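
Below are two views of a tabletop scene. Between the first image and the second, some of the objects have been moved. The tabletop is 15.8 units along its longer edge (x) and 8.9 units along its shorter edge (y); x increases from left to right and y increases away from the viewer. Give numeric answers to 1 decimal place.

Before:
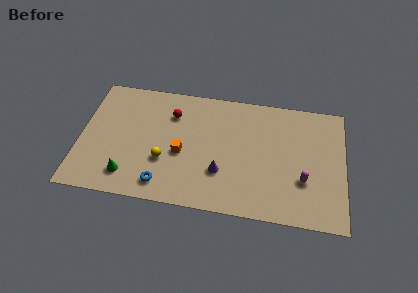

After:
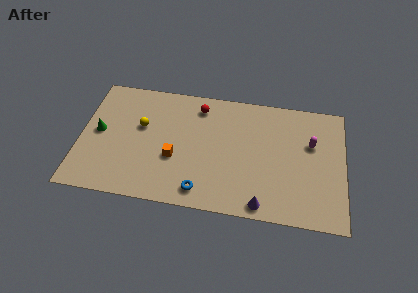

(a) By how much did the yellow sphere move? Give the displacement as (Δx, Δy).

(-1.5, 2.3)

The yellow sphere started near (5.1, 3.1) and ended near (3.6, 5.4).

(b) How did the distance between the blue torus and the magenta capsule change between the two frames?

-0.7

Before: roughly 8.5 units apart; after: 7.8. That's 0.7 units closer together.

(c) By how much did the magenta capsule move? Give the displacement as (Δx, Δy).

(0.4, 2.7)

The magenta capsule was at about (13.4, 3.0) and moved to about (13.8, 5.7).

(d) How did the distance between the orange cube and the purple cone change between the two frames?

+3.3

The distance was about 2.6 in the first image and 5.9 in the second, so they moved 3.3 units further apart.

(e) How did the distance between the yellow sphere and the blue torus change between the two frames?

+3.9

The distance was about 1.7 in the first image and 5.6 in the second, so they moved 3.9 units further apart.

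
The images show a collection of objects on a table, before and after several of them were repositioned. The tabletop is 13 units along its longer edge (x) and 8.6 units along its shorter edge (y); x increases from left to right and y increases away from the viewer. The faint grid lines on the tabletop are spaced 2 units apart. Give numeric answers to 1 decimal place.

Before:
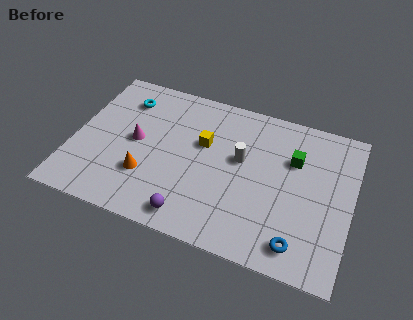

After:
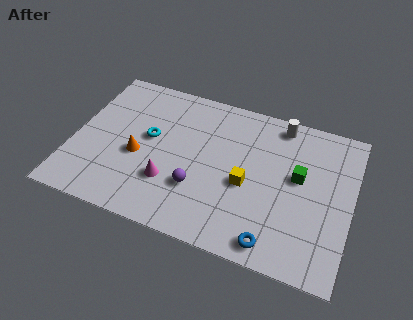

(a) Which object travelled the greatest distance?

the white cylinder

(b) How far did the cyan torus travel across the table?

2.4

The cyan torus moved from about (2.1, 6.7) to (3.5, 4.8), a distance of √(1.4² + 1.9²) ≈ 2.4.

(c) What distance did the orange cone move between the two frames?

1.1

From (3.6, 2.6) to (3.1, 3.6), the orange cone covered √(0.5² + 1.0²) ≈ 1.1 units.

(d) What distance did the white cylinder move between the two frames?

3.1

The white cylinder moved from about (7.8, 5.0) to (9.4, 7.6), a distance of √(1.6² + 2.6²) ≈ 3.1.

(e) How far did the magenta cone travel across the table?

2.5

The magenta cone moved from about (2.9, 4.4) to (4.7, 2.6), a distance of √(1.8² + 1.8²) ≈ 2.5.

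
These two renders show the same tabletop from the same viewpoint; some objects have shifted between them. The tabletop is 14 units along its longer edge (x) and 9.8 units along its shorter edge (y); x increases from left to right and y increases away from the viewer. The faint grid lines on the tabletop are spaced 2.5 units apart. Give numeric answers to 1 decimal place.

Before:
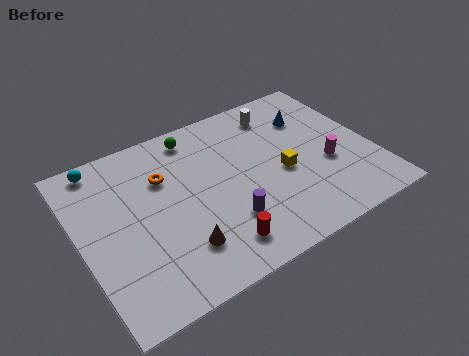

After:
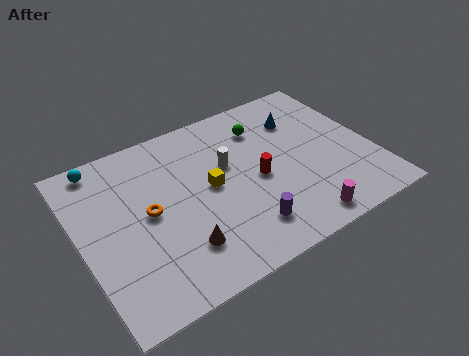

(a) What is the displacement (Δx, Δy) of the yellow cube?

(-3.4, 0.8)

The yellow cube was at about (9.6, 4.3) and moved to about (6.2, 5.1).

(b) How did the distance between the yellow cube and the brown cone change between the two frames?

-2.3

The distance was about 5.6 in the first image and 3.3 in the second, so they moved 2.3 units closer together.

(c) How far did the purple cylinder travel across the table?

1.1

From (6.6, 2.8) to (7.3, 2.0), the purple cylinder covered √(0.7² + 0.8²) ≈ 1.1 units.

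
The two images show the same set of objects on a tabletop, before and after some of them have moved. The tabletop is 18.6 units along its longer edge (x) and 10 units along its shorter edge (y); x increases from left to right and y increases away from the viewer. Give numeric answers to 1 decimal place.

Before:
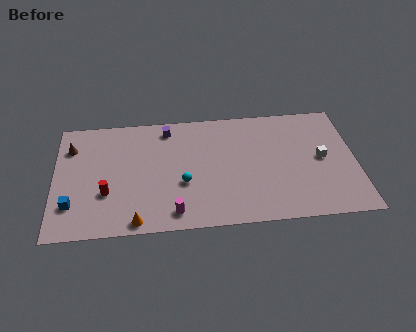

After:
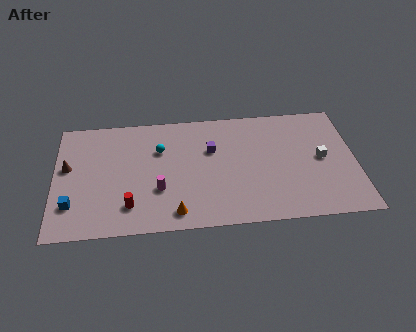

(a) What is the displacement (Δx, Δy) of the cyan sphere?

(-1.4, 3.0)

The cyan sphere was at about (7.9, 3.8) and moved to about (6.5, 6.8).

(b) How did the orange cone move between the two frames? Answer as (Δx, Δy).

(2.4, 0.5)

The orange cone started near (5.0, 0.9) and ended near (7.4, 1.4).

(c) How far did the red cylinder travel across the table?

1.8

The red cylinder moved from about (3.2, 3.4) to (4.6, 2.2), a distance of √(1.4² + 1.2²) ≈ 1.8.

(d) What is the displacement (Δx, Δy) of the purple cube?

(2.7, -2.1)

The purple cube was at about (7.0, 8.6) and moved to about (9.7, 6.5).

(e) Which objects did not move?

the white cube and the blue cube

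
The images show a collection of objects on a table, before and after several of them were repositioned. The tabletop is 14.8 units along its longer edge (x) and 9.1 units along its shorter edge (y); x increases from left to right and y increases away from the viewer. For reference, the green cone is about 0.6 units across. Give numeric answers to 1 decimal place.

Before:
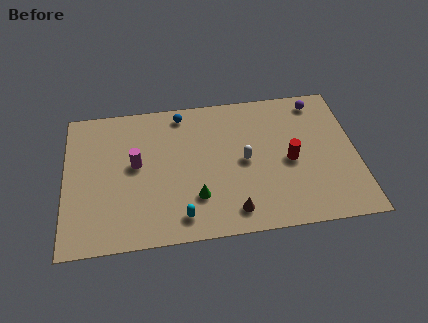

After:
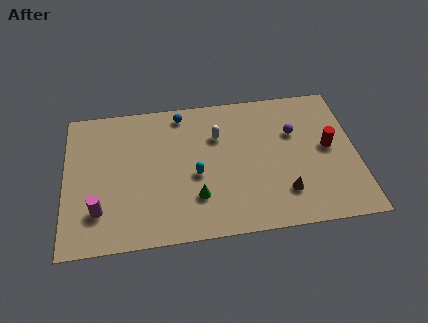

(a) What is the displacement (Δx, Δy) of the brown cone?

(2.6, 0.8)

From the two frames, the brown cone sits at roughly (8.4, 1.4) before and (11.0, 2.2) after.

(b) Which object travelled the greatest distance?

the magenta cylinder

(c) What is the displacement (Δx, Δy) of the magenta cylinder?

(-1.9, -2.7)

From the two frames, the magenta cylinder sits at roughly (3.6, 5.0) before and (1.7, 2.3) after.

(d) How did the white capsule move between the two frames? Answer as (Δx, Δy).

(-1.3, 1.8)

The white capsule was at about (9.1, 4.5) and moved to about (7.8, 6.3).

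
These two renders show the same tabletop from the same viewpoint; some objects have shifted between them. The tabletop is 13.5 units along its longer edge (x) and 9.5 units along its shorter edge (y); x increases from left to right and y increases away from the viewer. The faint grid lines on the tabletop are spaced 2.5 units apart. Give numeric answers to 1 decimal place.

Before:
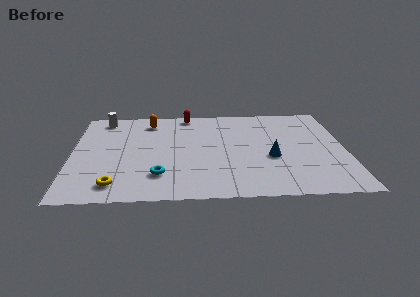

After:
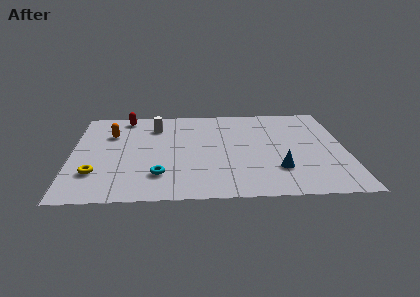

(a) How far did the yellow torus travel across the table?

1.5

From (2.2, 1.5) to (1.2, 2.6), the yellow torus covered √(1.0² + 1.1²) ≈ 1.5 units.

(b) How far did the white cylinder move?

2.8

The white cylinder moved from about (1.5, 8.3) to (4.1, 7.3), a distance of √(2.6² + 1.0²) ≈ 2.8.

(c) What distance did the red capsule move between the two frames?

3.1

The red capsule moved from about (5.7, 8.6) to (2.6, 8.4), a distance of √(3.1² + 0.2²) ≈ 3.1.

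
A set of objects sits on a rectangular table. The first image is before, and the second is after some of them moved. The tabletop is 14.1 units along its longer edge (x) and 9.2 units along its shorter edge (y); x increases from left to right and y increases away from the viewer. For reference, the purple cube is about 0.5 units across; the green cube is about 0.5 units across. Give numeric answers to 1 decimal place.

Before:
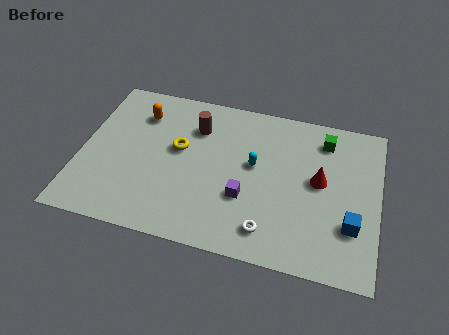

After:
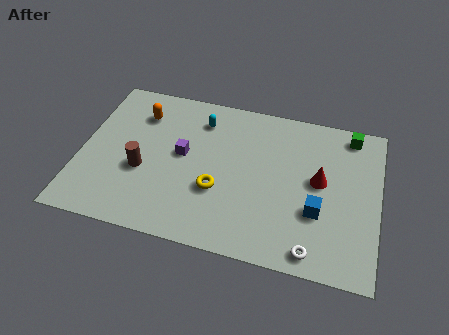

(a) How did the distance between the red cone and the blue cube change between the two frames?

-0.9

Before: roughly 2.7 units apart; after: 1.8. That's 0.9 units closer together.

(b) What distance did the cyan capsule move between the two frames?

3.4

From (8.2, 5.2) to (5.5, 7.3), the cyan capsule covered √(2.7² + 2.1²) ≈ 3.4 units.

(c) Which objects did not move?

the orange capsule and the red cone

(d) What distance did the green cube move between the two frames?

1.3

From (11.4, 7.5) to (12.6, 8.1), the green cube covered √(1.2² + 0.6²) ≈ 1.3 units.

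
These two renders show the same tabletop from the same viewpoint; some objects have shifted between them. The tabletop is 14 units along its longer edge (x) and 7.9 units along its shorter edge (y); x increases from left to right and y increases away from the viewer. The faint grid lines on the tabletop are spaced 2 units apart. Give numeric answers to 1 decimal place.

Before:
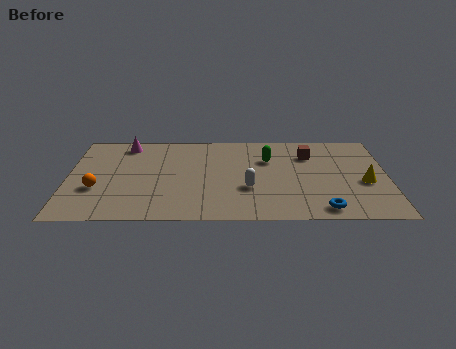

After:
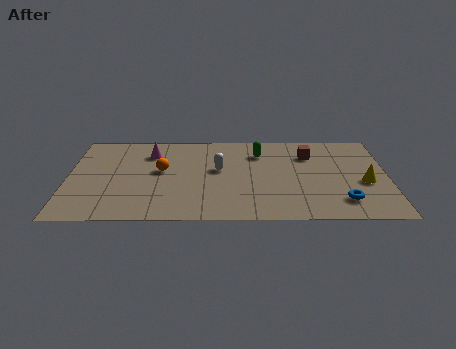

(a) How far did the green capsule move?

0.7

The green capsule was near (8.8, 5.4) before and (8.4, 6.0) after, so it travelled √(0.4² + 0.6²) ≈ 0.7 units.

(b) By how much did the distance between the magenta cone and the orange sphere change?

-2.5

They were about 4.2 units apart before and 1.7 after — 2.5 units closer together.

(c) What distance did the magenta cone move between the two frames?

1.4

From (2.5, 6.8) to (3.6, 6.0), the magenta cone covered √(1.1² + 0.8²) ≈ 1.4 units.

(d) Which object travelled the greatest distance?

the orange sphere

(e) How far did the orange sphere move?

3.2

From (1.3, 2.8) to (4.1, 4.4), the orange sphere covered √(2.8² + 1.6²) ≈ 3.2 units.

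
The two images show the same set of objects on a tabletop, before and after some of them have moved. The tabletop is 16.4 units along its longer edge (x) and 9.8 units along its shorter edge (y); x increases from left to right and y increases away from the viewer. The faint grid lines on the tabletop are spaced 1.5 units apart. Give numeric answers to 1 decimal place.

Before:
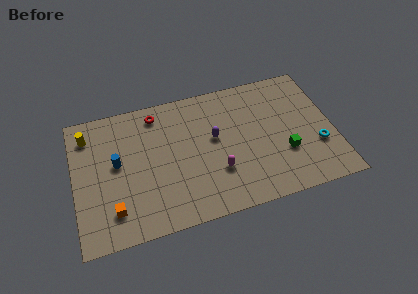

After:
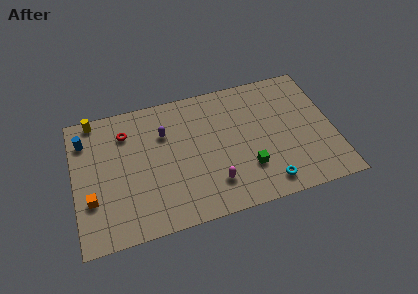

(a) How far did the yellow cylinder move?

1.2

The yellow cylinder moved from about (1.0, 7.9) to (1.5, 9.0), a distance of √(0.5² + 1.1²) ≈ 1.2.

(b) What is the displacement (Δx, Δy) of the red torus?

(-2.0, -0.9)

The red torus started near (5.4, 8.4) and ended near (3.4, 7.5).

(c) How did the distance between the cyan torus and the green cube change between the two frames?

-0.3

The distance was about 2.1 in the first image and 1.8 in the second, so they moved 0.3 units closer together.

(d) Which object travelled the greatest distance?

the cyan torus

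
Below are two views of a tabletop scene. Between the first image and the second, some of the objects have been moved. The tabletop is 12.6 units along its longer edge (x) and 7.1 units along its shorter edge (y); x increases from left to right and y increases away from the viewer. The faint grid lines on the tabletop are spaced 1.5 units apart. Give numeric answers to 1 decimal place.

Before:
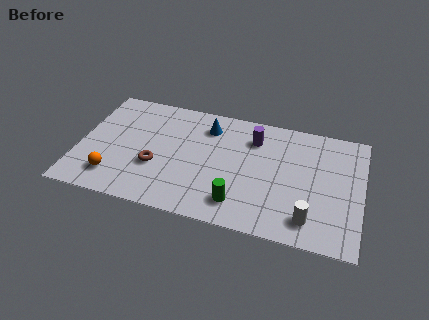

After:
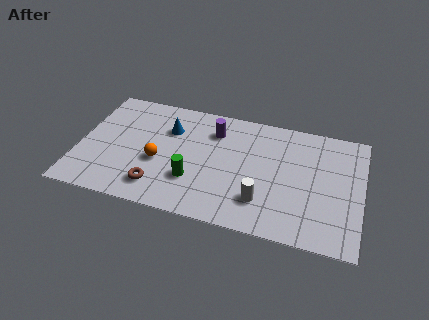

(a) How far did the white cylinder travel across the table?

2.2

The white cylinder was near (10.4, 1.3) before and (8.3, 1.8) after, so it travelled √(2.1² + 0.5²) ≈ 2.2 units.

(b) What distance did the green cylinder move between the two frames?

2.2

The green cylinder was near (7.3, 1.4) before and (5.2, 2.2) after, so it travelled √(2.1² + 0.8²) ≈ 2.2 units.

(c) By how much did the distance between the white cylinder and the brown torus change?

-2.4

Before: roughly 7.0 units apart; after: 4.6. That's 2.4 units closer together.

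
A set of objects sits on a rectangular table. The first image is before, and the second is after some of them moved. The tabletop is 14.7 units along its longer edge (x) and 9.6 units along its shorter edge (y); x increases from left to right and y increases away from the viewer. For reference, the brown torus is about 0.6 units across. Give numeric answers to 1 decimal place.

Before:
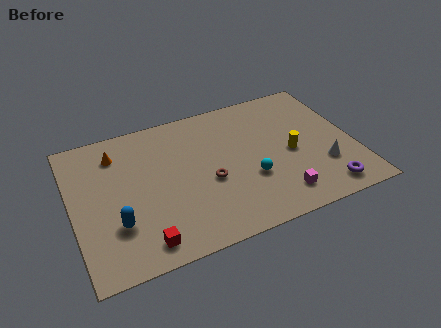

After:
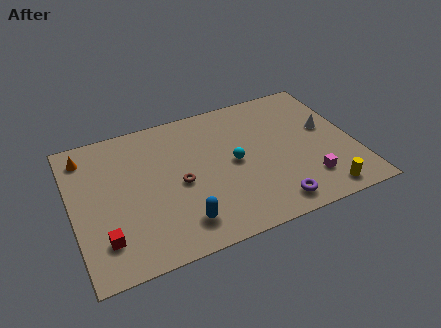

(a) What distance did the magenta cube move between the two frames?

1.7

The magenta cube moved from about (10.4, 1.7) to (12.0, 2.2), a distance of √(1.6² + 0.5²) ≈ 1.7.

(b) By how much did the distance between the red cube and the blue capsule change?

+1.9

The distance was about 2.0 in the first image and 3.9 in the second, so they moved 1.9 units further apart.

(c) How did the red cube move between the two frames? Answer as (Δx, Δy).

(-1.9, 0.9)

The red cube was at about (3.3, 1.3) and moved to about (1.4, 2.2).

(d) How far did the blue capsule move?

3.4

The blue capsule moved from about (2.1, 2.9) to (5.3, 1.8), a distance of √(3.2² + 1.1²) ≈ 3.4.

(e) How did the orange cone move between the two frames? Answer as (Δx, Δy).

(-1.6, 0.4)

From the two frames, the orange cone sits at roughly (2.5, 7.6) before and (0.9, 8.0) after.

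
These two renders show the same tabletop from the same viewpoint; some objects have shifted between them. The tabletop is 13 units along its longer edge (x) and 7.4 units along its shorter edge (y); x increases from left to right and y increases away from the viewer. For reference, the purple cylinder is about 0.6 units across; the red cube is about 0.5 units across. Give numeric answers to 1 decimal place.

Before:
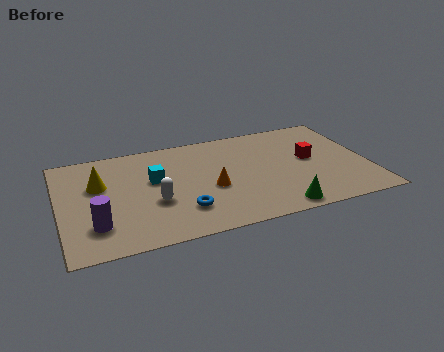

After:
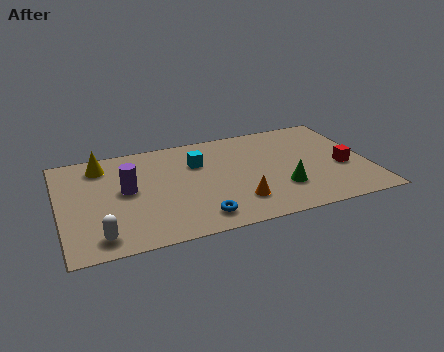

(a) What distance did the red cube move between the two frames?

1.6

The red cube was near (10.6, 4.0) before and (11.9, 3.0) after, so it travelled √(1.3² + 1.0²) ≈ 1.6 units.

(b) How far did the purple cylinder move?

2.5

The purple cylinder moved from about (1.4, 1.9) to (2.8, 4.0), a distance of √(1.4² + 2.1²) ≈ 2.5.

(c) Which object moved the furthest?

the white capsule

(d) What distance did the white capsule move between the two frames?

2.9

The white capsule was near (3.9, 2.8) before and (1.5, 1.1) after, so it travelled √(2.4² + 1.7²) ≈ 2.9 units.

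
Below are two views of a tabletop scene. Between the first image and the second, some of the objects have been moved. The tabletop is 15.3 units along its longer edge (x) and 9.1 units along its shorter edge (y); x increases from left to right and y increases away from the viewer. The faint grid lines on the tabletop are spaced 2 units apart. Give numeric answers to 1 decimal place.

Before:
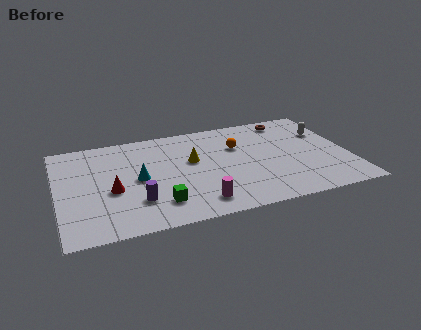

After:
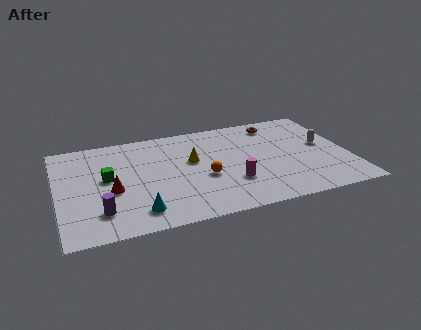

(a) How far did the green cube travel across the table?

3.9

From (5.1, 2.0) to (2.6, 5.0), the green cube covered √(2.5² + 3.0²) ≈ 3.9 units.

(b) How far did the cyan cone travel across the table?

2.9

The cyan cone moved from about (4.2, 4.5) to (4.0, 1.6), a distance of √(0.2² + 2.9²) ≈ 2.9.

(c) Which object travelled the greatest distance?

the green cube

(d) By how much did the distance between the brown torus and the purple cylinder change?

+1.1

The distance was about 10.1 in the first image and 11.2 in the second, so they moved 1.1 units further apart.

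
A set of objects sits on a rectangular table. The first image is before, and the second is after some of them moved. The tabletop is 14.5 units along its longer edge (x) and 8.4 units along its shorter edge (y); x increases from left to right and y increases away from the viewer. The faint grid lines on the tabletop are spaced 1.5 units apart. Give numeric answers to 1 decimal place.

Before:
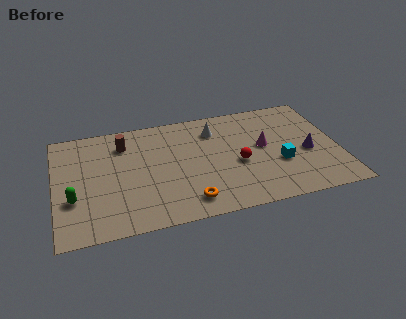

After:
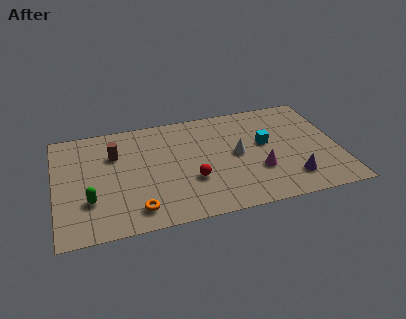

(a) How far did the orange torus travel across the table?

2.6

The orange torus moved from about (6.6, 1.4) to (4.0, 1.4), a distance of √(2.6² + 0.0²) ≈ 2.6.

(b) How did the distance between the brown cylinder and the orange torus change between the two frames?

-1.4

They were about 5.9 units apart before and 4.5 after — 1.4 units closer together.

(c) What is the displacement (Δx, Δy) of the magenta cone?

(-0.4, -1.8)

The magenta cone was at about (10.7, 4.6) and moved to about (10.3, 2.8).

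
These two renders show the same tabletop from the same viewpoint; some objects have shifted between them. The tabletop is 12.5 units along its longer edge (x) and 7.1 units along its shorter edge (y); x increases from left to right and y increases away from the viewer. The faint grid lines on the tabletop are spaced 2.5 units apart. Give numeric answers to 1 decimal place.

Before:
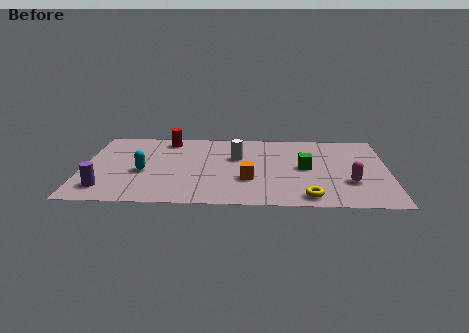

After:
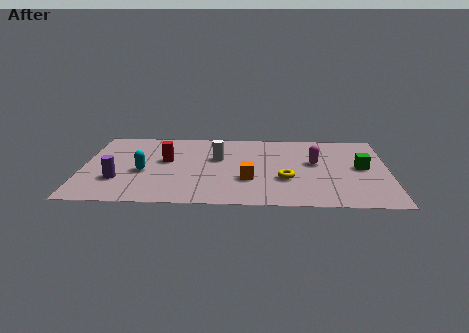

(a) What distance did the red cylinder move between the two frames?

2.0

From (3.4, 6.1) to (3.4, 4.1), the red cylinder covered √(0.0² + 2.0²) ≈ 2.0 units.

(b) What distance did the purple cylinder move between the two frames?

0.9

The purple cylinder was near (1.0, 1.4) before and (1.5, 2.2) after, so it travelled √(0.5² + 0.8²) ≈ 0.9 units.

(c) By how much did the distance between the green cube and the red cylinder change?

+1.8

Before: roughly 6.2 units apart; after: 8.0. That's 1.8 units further apart.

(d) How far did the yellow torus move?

1.8

From (9.2, 0.9) to (8.3, 2.5), the yellow torus covered √(0.9² + 1.6²) ≈ 1.8 units.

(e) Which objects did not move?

the cyan capsule and the orange cube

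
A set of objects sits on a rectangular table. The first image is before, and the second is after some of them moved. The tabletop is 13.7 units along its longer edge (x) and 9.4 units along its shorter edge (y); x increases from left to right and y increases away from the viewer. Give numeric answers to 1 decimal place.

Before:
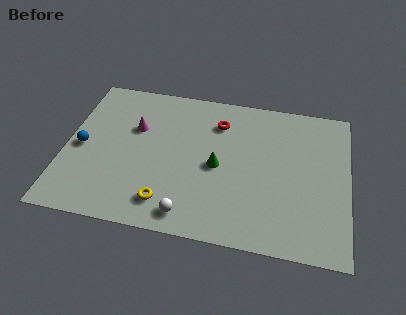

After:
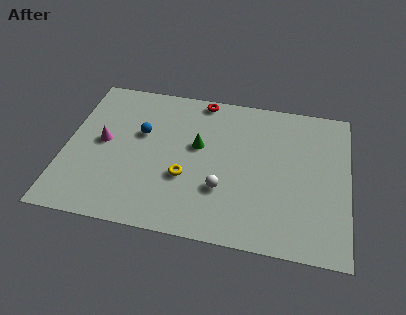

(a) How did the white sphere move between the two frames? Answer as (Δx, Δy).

(1.5, 1.8)

The white sphere was at about (6.2, 1.2) and moved to about (7.7, 3.0).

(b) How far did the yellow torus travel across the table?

1.9

From (5.1, 1.7) to (5.9, 3.4), the yellow torus covered √(0.8² + 1.7²) ≈ 1.9 units.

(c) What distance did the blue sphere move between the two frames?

3.1

The blue sphere moved from about (0.8, 4.4) to (3.6, 5.8), a distance of √(2.8² + 1.4²) ≈ 3.1.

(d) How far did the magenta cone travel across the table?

1.9

The magenta cone was near (3.3, 6.1) before and (1.8, 4.9) after, so it travelled √(1.5² + 1.2²) ≈ 1.9 units.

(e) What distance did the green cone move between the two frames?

1.5

The green cone was near (7.4, 4.4) before and (6.4, 5.5) after, so it travelled √(1.0² + 1.1²) ≈ 1.5 units.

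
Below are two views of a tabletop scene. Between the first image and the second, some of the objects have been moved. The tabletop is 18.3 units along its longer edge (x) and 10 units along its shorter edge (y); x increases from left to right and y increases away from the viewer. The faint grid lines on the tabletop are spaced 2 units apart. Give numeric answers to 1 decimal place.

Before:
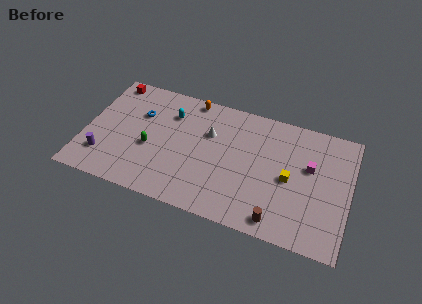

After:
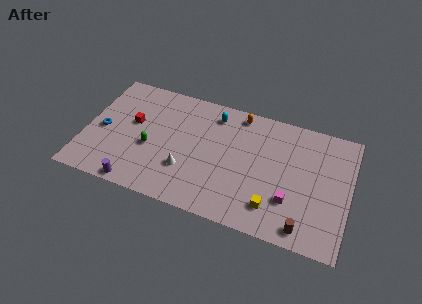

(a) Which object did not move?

the green capsule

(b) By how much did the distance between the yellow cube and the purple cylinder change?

-3.5

The distance was about 12.9 in the first image and 9.4 in the second, so they moved 3.5 units closer together.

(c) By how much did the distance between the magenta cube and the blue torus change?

+1.4

Before: roughly 11.9 units apart; after: 13.3. That's 1.4 units further apart.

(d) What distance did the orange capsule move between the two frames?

3.4

The orange capsule was near (7.0, 9.1) before and (10.4, 8.9) after, so it travelled √(3.4² + 0.2²) ≈ 3.4 units.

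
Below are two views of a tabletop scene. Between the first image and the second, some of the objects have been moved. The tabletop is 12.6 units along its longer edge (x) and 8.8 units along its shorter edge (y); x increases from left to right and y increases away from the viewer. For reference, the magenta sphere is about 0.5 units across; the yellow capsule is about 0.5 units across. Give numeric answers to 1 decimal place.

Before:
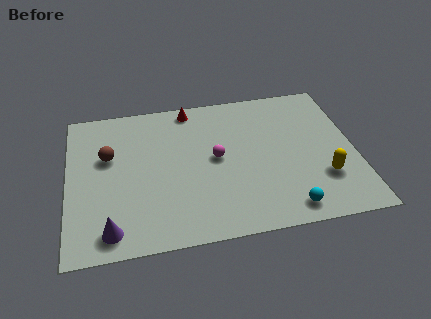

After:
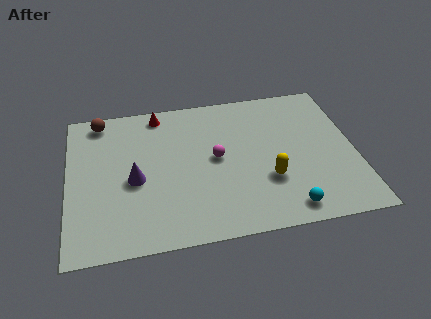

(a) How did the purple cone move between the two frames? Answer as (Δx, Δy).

(1.1, 2.7)

The purple cone started near (1.8, 1.2) and ended near (2.9, 3.9).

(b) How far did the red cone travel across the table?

1.4

From (5.5, 7.9) to (4.1, 7.8), the red cone covered √(1.4² + 0.1²) ≈ 1.4 units.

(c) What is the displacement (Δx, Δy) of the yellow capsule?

(-2.4, 0.3)

The yellow capsule was at about (11.1, 2.6) and moved to about (8.7, 2.9).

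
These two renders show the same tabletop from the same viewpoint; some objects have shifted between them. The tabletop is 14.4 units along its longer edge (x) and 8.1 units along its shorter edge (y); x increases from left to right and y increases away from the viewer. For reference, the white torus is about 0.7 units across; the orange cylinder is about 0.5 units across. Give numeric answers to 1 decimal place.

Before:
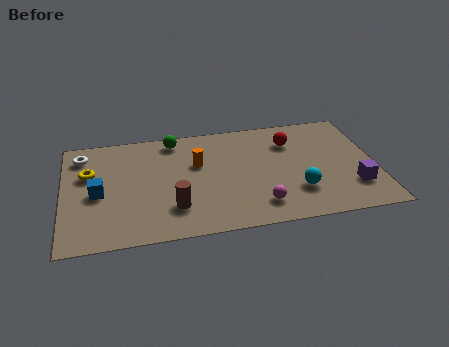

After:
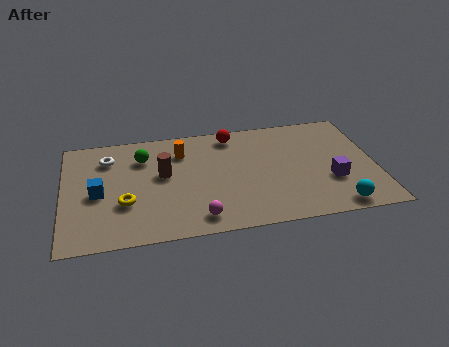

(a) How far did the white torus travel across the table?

1.3

The white torus moved from about (0.9, 6.6) to (2.1, 6.2), a distance of √(1.2² + 0.4²) ≈ 1.3.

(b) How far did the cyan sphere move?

2.2

From (10.7, 2.3) to (12.4, 0.9), the cyan sphere covered √(1.7² + 1.4²) ≈ 2.2 units.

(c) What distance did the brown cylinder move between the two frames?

2.5

The brown cylinder moved from about (5.0, 2.1) to (4.6, 4.6), a distance of √(0.4² + 2.5²) ≈ 2.5.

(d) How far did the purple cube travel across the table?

1.2

From (13.3, 2.2) to (12.3, 2.8), the purple cube covered √(1.0² + 0.6²) ≈ 1.2 units.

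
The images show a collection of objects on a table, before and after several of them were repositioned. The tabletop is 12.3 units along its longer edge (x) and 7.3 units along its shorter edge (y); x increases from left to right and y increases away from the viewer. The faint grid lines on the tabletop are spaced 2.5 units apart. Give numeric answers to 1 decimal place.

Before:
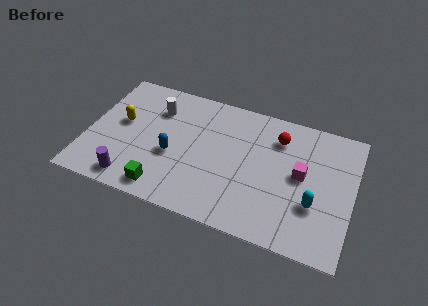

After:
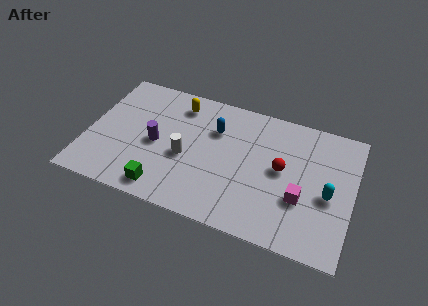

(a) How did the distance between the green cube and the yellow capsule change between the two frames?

+1.1

They were about 3.9 units apart before and 5.0 after — 1.1 units further apart.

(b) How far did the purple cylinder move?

2.6

The purple cylinder was near (2.3, 1.0) before and (3.2, 3.4) after, so it travelled √(0.9² + 2.4²) ≈ 2.6 units.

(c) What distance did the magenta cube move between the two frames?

1.3

The magenta cube was near (9.9, 3.9) before and (10.0, 2.6) after, so it travelled √(0.1² + 1.3²) ≈ 1.3 units.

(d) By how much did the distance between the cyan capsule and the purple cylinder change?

-0.4

Before: roughly 8.4 units apart; after: 8.0. That's 0.4 units closer together.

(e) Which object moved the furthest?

the yellow capsule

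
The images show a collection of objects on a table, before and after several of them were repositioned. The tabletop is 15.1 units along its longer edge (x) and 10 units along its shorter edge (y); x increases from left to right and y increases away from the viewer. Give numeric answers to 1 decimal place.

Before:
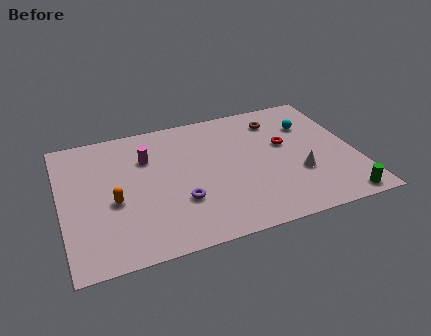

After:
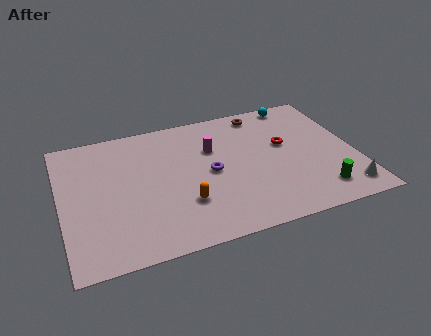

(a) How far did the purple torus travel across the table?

2.4

The purple torus was near (5.9, 3.2) before and (7.6, 4.9) after, so it travelled √(1.7² + 1.7²) ≈ 2.4 units.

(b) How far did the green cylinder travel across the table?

1.3

The green cylinder moved from about (13.9, 0.9) to (12.9, 1.8), a distance of √(1.0² + 0.9²) ≈ 1.3.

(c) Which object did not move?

the red torus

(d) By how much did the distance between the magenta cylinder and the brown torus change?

-3.5

Before: roughly 7.0 units apart; after: 3.5. That's 3.5 units closer together.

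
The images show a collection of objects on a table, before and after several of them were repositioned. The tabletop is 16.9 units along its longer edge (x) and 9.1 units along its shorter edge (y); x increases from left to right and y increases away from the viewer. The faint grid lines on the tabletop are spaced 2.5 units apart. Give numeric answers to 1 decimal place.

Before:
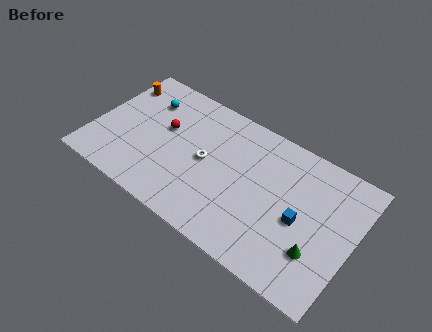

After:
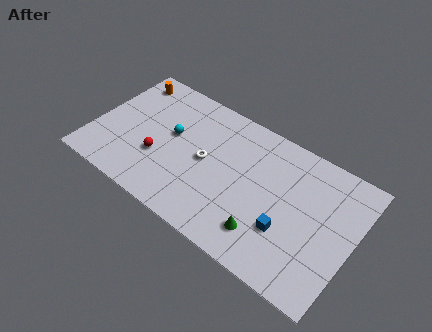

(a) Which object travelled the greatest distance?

the green cone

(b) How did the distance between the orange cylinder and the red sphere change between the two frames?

+1.5

Before: roughly 3.9 units apart; after: 5.4. That's 1.5 units further apart.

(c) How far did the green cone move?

3.3

From (14.9, 2.7) to (11.7, 2.0), the green cone covered √(3.2² + 0.7²) ≈ 3.3 units.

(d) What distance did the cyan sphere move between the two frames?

2.6

The cyan sphere moved from about (2.9, 6.8) to (4.9, 5.2), a distance of √(2.0² + 1.6²) ≈ 2.6.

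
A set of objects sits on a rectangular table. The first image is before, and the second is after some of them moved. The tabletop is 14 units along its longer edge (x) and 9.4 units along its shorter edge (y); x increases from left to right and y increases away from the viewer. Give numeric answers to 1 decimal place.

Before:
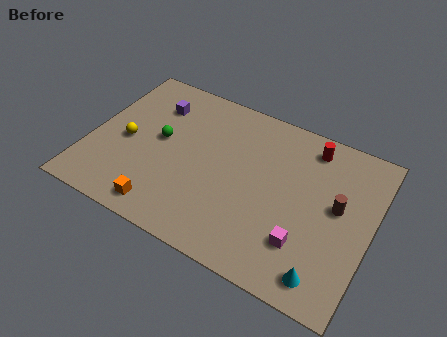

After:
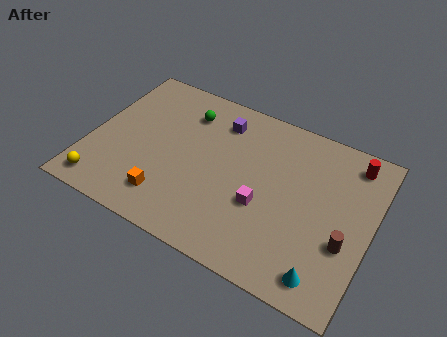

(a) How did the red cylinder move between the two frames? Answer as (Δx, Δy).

(2.1, 0.0)

The red cylinder was at about (10.6, 8.0) and moved to about (12.7, 8.0).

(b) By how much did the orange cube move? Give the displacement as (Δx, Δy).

(0.1, 0.7)

From the two frames, the orange cube sits at roughly (4.2, 1.2) before and (4.3, 1.9) after.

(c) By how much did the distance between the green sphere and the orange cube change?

+1.4

They were about 4.0 units apart before and 5.4 after — 1.4 units further apart.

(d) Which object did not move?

the cyan cone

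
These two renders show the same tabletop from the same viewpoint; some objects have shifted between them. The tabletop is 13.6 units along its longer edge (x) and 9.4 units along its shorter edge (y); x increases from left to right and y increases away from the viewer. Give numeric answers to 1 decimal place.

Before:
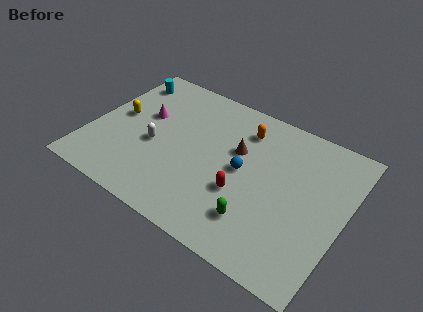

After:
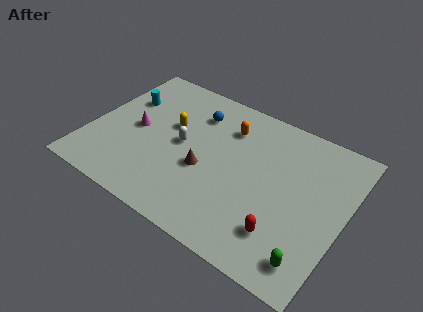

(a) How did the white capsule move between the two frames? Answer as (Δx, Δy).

(1.4, 0.8)

The white capsule was at about (3.5, 4.0) and moved to about (4.9, 4.8).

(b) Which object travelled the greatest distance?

the blue sphere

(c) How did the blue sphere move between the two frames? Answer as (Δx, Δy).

(-3.0, 2.4)

The blue sphere was at about (8.2, 4.8) and moved to about (5.2, 7.2).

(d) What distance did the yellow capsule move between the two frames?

2.9

From (1.3, 5.0) to (4.1, 5.7), the yellow capsule covered √(2.8² + 0.7²) ≈ 2.9 units.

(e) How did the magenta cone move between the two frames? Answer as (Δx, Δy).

(-0.2, -1.1)

The magenta cone was at about (2.6, 5.7) and moved to about (2.4, 4.6).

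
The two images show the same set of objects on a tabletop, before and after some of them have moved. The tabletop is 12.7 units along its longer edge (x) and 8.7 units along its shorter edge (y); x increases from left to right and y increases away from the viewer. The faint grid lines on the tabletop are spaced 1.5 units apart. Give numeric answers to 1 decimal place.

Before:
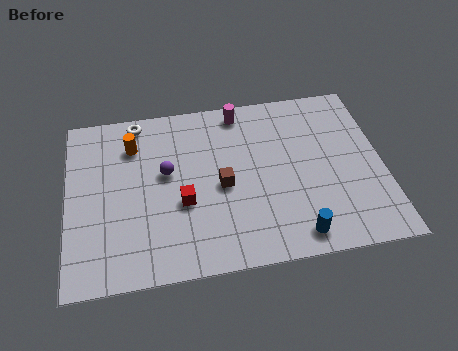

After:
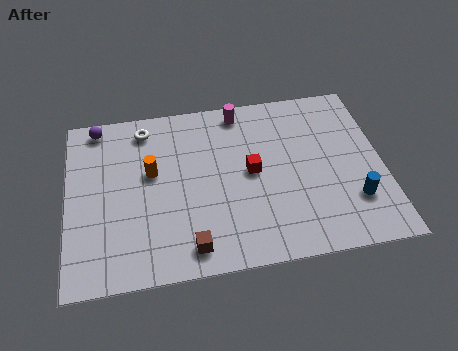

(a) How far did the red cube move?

3.0

The red cube was near (4.6, 3.4) before and (7.4, 4.5) after, so it travelled √(2.8² + 1.1²) ≈ 3.0 units.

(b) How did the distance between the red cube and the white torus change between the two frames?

+0.4

They were about 4.7 units apart before and 5.1 after — 0.4 units further apart.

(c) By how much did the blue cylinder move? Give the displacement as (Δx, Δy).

(2.4, 1.3)

The blue cylinder started near (9.0, 1.1) and ended near (11.4, 2.4).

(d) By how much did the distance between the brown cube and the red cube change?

+2.5

They were about 1.7 units apart before and 4.2 after — 2.5 units further apart.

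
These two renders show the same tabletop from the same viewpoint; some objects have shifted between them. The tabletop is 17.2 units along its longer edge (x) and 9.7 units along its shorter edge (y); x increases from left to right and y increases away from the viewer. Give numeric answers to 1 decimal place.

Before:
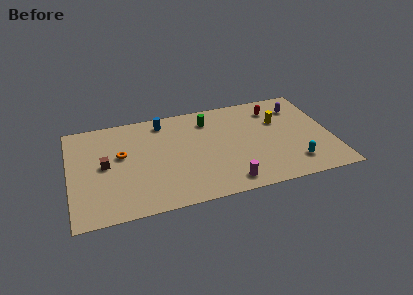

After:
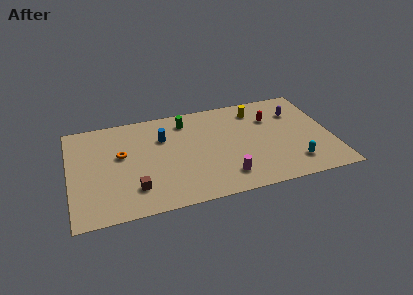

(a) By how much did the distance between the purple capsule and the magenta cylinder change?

-0.9

They were about 8.1 units apart before and 7.2 after — 0.9 units closer together.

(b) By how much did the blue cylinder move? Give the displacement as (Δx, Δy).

(-0.1, -1.6)

From the two frames, the blue cylinder sits at roughly (6.3, 8.3) before and (6.2, 6.7) after.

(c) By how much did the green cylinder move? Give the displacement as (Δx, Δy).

(-1.5, 0.3)

The green cylinder was at about (9.3, 7.7) and moved to about (7.8, 8.0).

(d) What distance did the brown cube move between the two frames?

3.2

The brown cube was near (2.3, 5.0) before and (4.1, 2.3) after, so it travelled √(1.8² + 2.7²) ≈ 3.2 units.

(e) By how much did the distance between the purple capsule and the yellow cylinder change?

+1.0

They were about 1.8 units apart before and 2.8 after — 1.0 units further apart.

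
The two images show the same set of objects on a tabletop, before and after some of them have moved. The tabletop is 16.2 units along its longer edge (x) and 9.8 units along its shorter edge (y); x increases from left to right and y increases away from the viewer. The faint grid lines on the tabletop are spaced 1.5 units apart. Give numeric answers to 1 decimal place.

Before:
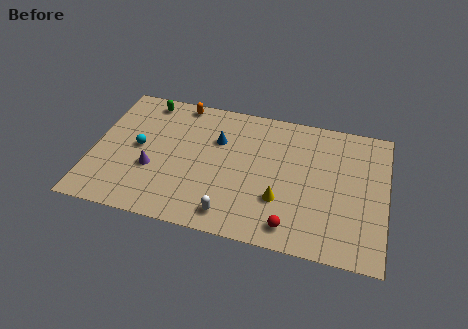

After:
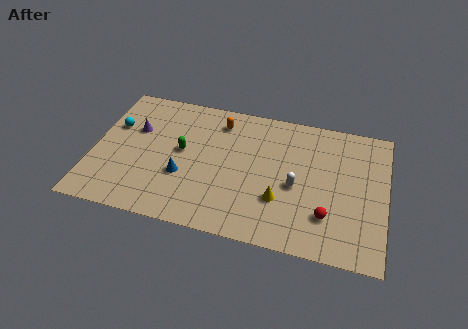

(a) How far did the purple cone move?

3.0

The purple cone was near (3.4, 3.6) before and (2.2, 6.3) after, so it travelled √(1.2² + 2.7²) ≈ 3.0 units.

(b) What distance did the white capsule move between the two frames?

4.5

The white capsule moved from about (7.9, 1.4) to (11.3, 4.3), a distance of √(3.4² + 2.9²) ≈ 4.5.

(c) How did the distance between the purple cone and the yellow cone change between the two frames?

+1.8

The distance was about 7.1 in the first image and 8.9 in the second, so they moved 1.8 units further apart.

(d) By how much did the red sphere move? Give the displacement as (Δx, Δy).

(1.9, 1.2)

The red sphere was at about (11.2, 1.4) and moved to about (13.1, 2.6).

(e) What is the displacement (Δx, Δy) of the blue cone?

(-1.7, -3.1)

The blue cone started near (6.8, 6.6) and ended near (5.1, 3.5).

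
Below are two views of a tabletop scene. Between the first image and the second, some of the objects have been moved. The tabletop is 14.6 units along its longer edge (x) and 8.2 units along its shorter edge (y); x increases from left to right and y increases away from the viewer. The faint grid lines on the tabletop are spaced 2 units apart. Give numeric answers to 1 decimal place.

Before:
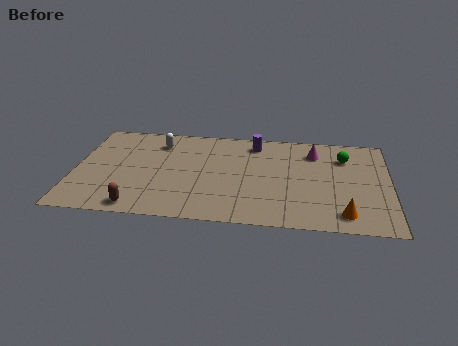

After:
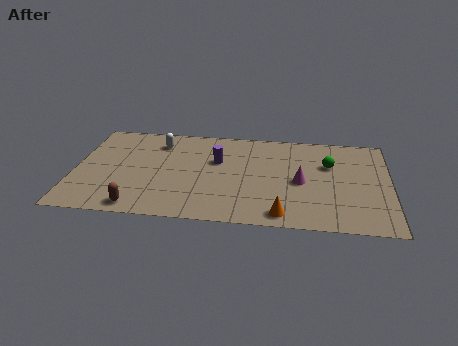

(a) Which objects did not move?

the white capsule and the brown capsule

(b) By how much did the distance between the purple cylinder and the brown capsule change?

-2.4

They were about 7.9 units apart before and 5.5 after — 2.4 units closer together.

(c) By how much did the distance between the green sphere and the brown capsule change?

-0.9

Before: roughly 10.7 units apart; after: 9.8. That's 0.9 units closer together.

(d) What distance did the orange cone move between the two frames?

2.8

The orange cone moved from about (12.5, 1.3) to (9.7, 1.0), a distance of √(2.8² + 0.3²) ≈ 2.8.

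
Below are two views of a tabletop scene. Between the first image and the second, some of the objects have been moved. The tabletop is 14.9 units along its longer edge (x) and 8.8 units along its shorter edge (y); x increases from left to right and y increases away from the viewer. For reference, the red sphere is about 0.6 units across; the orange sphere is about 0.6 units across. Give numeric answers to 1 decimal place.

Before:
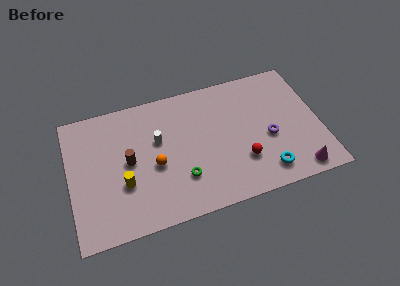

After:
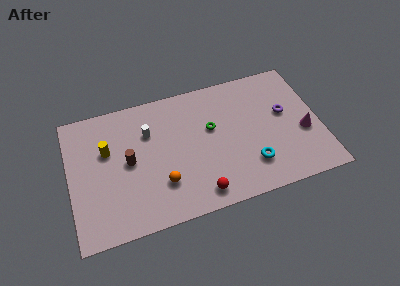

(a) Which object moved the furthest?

the green torus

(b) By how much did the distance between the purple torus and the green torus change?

-1.0

The distance was about 5.4 in the first image and 4.4 in the second, so they moved 1.0 units closer together.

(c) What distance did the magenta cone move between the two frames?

2.6

The magenta cone was near (13.3, 1.0) before and (13.9, 3.5) after, so it travelled √(0.6² + 2.5²) ≈ 2.6 units.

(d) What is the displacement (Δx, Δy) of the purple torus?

(1.1, 1.4)

The purple torus was at about (11.8, 3.7) and moved to about (12.9, 5.1).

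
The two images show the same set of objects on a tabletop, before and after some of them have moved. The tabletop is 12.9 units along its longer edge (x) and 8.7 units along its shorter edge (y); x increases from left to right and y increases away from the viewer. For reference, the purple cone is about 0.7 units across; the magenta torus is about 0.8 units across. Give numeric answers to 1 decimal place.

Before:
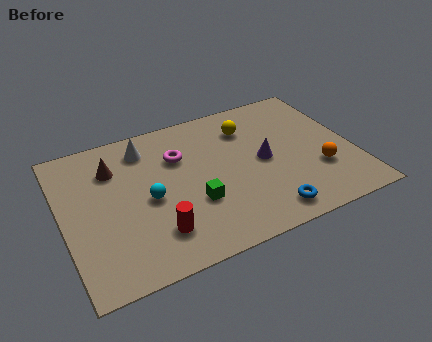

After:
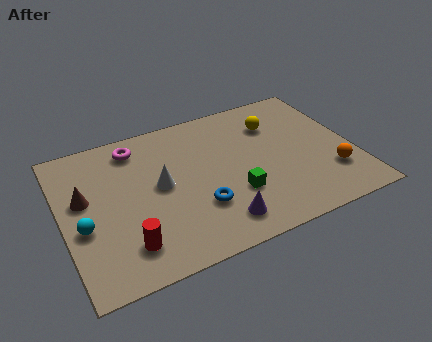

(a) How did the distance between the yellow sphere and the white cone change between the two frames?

+1.1

Before: roughly 4.6 units apart; after: 5.7. That's 1.1 units further apart.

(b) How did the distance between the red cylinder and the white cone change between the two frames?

-1.8

Before: roughly 5.1 units apart; after: 3.3. That's 1.8 units closer together.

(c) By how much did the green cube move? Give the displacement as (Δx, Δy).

(1.8, -0.2)

The green cube was at about (5.6, 3.0) and moved to about (7.4, 2.8).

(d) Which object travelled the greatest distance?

the purple cone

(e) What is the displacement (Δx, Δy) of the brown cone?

(-1.4, -1.3)

The brown cone was at about (2.4, 6.4) and moved to about (1.0, 5.1).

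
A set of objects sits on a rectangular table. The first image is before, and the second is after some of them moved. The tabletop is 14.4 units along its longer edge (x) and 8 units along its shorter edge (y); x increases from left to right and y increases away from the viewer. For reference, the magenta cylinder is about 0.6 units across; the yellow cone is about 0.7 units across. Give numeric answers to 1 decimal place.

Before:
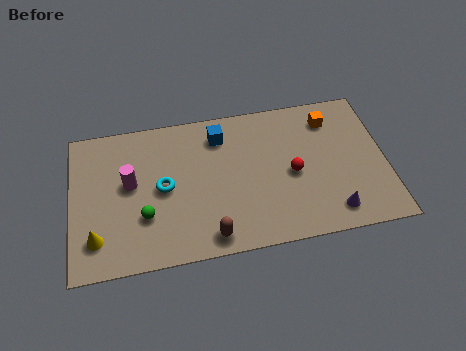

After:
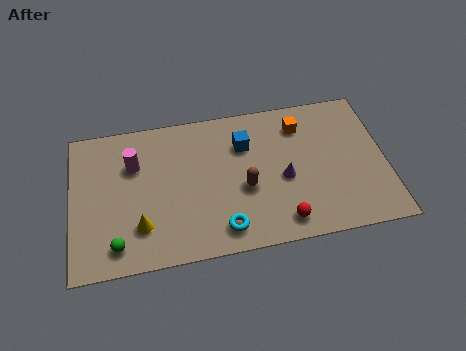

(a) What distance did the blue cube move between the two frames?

1.3

The blue cube moved from about (6.9, 6.4) to (8.0, 5.7), a distance of √(1.1² + 0.7²) ≈ 1.3.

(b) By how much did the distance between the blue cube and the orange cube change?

-2.4

They were about 5.1 units apart before and 2.7 after — 2.4 units closer together.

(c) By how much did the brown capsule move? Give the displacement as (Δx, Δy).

(1.7, 2.3)

The brown capsule was at about (6.2, 1.0) and moved to about (7.9, 3.3).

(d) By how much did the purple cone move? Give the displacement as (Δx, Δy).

(-2.1, 2.2)

From the two frames, the purple cone sits at roughly (11.8, 1.3) before and (9.7, 3.5) after.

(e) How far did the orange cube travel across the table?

1.4

From (12.0, 6.4) to (10.6, 6.3), the orange cube covered √(1.4² + 0.1²) ≈ 1.4 units.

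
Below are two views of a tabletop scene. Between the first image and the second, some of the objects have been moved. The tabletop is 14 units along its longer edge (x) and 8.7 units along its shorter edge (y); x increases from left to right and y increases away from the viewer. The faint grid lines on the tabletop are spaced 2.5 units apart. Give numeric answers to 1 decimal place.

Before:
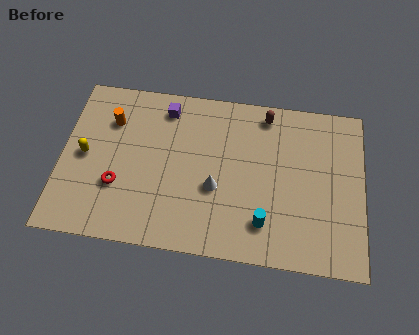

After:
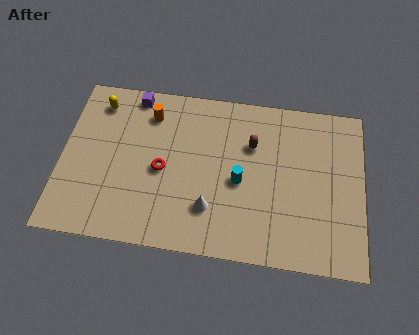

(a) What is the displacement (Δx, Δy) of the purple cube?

(-1.5, 0.5)

The purple cube started near (4.7, 7.3) and ended near (3.2, 7.8).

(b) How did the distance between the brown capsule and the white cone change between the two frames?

-0.7

Before: roughly 4.7 units apart; after: 4.0. That's 0.7 units closer together.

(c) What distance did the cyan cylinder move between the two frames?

2.3

From (9.5, 1.9) to (8.3, 3.9), the cyan cylinder covered √(1.2² + 2.0²) ≈ 2.3 units.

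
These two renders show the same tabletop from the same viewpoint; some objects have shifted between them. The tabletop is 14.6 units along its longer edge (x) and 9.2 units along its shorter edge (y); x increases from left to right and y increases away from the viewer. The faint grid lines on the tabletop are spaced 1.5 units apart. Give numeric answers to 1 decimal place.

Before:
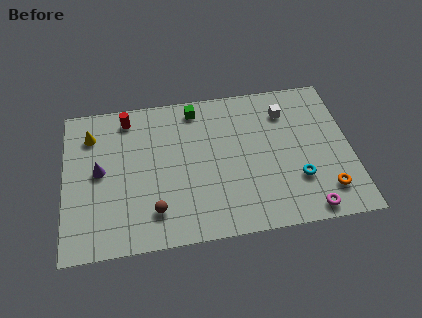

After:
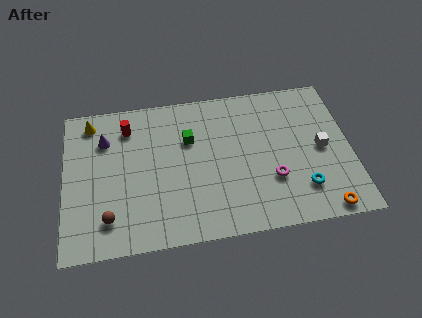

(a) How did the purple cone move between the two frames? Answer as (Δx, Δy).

(0.3, 1.9)

The purple cone started near (1.8, 4.8) and ended near (2.1, 6.7).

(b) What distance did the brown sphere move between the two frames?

2.3

From (4.5, 2.0) to (2.2, 1.9), the brown sphere covered √(2.3² + 0.1²) ≈ 2.3 units.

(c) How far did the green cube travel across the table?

1.9

From (6.8, 8.0) to (6.4, 6.1), the green cube covered √(0.4² + 1.9²) ≈ 1.9 units.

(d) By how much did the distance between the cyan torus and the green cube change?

-0.4

Before: roughly 7.2 units apart; after: 6.8. That's 0.4 units closer together.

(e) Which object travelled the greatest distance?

the white cube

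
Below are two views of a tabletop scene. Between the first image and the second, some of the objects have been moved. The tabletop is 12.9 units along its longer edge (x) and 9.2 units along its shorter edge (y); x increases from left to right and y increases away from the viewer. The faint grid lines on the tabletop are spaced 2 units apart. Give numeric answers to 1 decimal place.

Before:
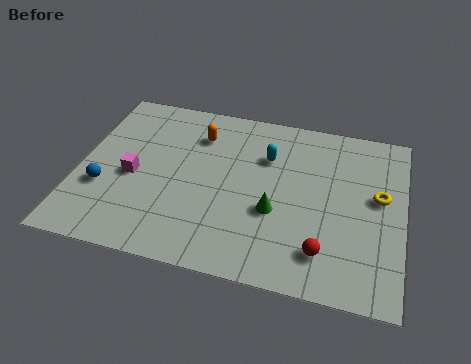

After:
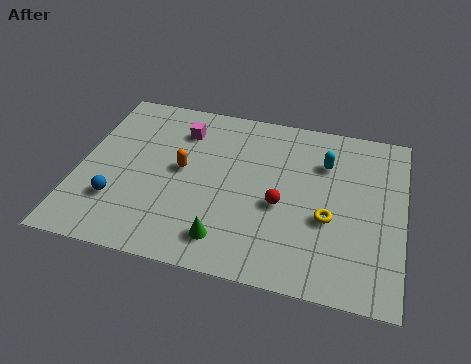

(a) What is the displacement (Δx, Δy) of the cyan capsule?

(2.3, 0.2)

From the two frames, the cyan capsule sits at roughly (7.4, 6.4) before and (9.7, 6.6) after.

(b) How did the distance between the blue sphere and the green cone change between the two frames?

-2.3

The distance was about 6.8 in the first image and 4.5 in the second, so they moved 2.3 units closer together.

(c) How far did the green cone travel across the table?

2.6

The green cone was near (7.9, 3.5) before and (6.1, 1.6) after, so it travelled √(1.8² + 1.9²) ≈ 2.6 units.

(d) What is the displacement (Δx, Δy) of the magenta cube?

(1.7, 3.0)

The magenta cube started near (2.2, 4.1) and ended near (3.9, 7.1).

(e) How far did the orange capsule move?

2.2

From (4.6, 7.0) to (4.1, 4.9), the orange capsule covered √(0.5² + 2.1²) ≈ 2.2 units.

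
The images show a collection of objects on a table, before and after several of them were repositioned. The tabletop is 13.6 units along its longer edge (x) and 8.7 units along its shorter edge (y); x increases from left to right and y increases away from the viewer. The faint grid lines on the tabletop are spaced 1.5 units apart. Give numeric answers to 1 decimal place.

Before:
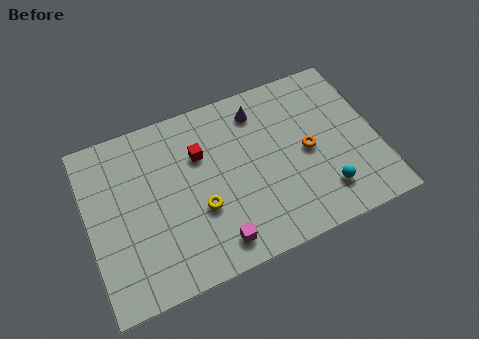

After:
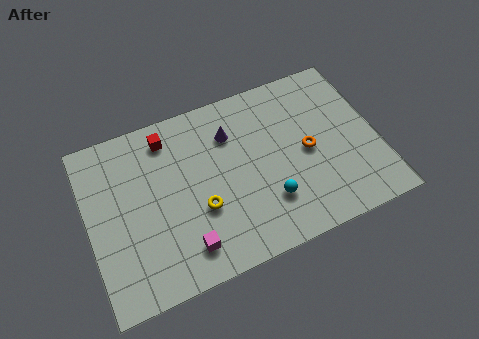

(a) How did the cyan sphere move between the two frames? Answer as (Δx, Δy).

(-2.6, 0.5)

The cyan sphere was at about (10.8, 1.9) and moved to about (8.2, 2.4).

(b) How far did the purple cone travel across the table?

1.6

From (8.3, 7.1) to (6.9, 6.4), the purple cone covered √(1.4² + 0.7²) ≈ 1.6 units.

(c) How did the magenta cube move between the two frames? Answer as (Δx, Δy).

(-1.4, 0.3)

The magenta cube was at about (5.6, 1.3) and moved to about (4.2, 1.6).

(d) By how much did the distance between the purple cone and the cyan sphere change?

-1.6

Before: roughly 5.8 units apart; after: 4.2. That's 1.6 units closer together.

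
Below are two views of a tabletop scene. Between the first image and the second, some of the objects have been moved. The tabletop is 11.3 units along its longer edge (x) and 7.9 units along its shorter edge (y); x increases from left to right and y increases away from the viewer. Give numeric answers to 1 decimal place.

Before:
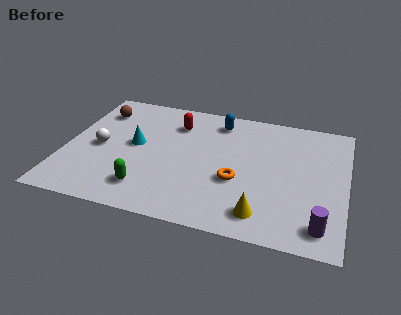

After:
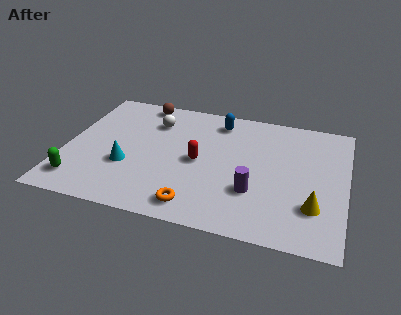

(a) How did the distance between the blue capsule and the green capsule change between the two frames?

+1.8

They were about 5.6 units apart before and 7.4 after — 1.8 units further apart.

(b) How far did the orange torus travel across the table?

2.4

The orange torus was near (7.0, 3.0) before and (5.5, 1.1) after, so it travelled √(1.5² + 1.9²) ≈ 2.4 units.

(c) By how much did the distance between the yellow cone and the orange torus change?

+2.7

They were about 2.0 units apart before and 4.7 after — 2.7 units further apart.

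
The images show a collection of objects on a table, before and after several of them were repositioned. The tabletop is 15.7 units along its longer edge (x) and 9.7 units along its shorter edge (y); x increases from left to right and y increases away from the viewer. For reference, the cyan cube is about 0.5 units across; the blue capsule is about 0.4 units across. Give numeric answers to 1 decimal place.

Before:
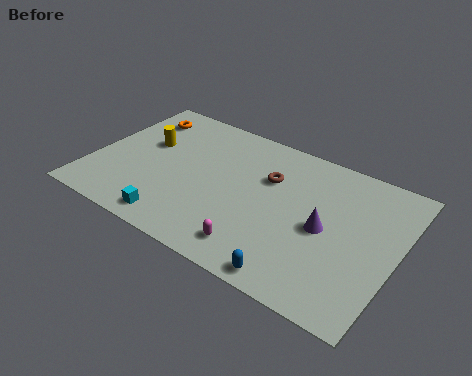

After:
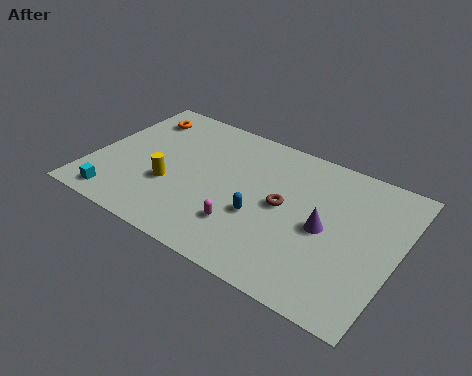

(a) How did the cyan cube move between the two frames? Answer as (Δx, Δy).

(-3.1, 0.0)

The cyan cube was at about (4.9, 1.2) and moved to about (1.8, 1.2).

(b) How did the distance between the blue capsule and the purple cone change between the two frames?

-0.5

Before: roughly 3.8 units apart; after: 3.3. That's 0.5 units closer together.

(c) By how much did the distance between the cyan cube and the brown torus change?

+2.3

They were about 6.6 units apart before and 8.9 after — 2.3 units further apart.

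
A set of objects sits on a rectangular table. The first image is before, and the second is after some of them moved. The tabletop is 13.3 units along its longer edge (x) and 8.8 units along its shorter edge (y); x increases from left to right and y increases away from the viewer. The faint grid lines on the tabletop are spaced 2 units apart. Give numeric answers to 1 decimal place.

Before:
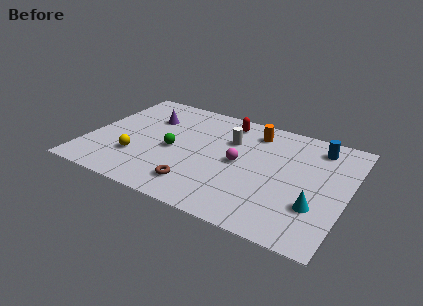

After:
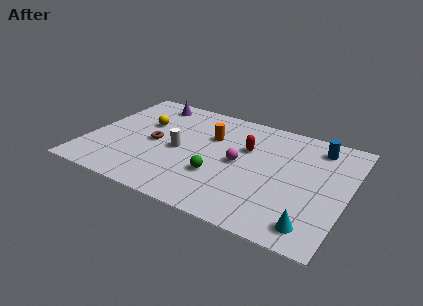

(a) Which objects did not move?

the blue cylinder and the magenta sphere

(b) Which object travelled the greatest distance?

the brown torus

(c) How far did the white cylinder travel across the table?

3.1

The white cylinder was near (7.1, 6.0) before and (4.7, 4.1) after, so it travelled √(2.4² + 1.9²) ≈ 3.1 units.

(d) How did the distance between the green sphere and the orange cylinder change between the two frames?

-1.9

They were about 5.0 units apart before and 3.1 after — 1.9 units closer together.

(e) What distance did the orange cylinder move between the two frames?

2.5

The orange cylinder moved from about (8.2, 7.2) to (6.1, 5.9), a distance of √(2.1² + 1.3²) ≈ 2.5.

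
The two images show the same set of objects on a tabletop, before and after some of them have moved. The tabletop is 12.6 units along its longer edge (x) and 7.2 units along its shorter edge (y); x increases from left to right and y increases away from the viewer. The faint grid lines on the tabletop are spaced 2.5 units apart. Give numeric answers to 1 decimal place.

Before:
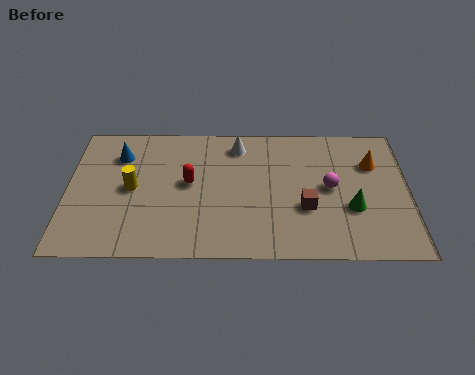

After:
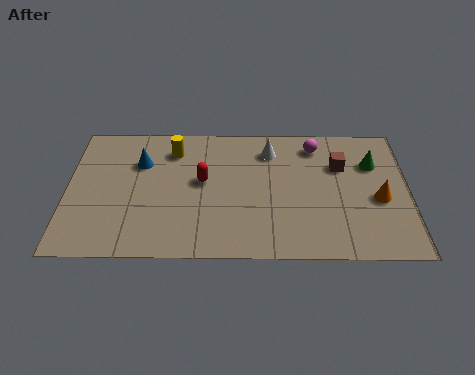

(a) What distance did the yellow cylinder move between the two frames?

2.6

The yellow cylinder moved from about (2.4, 3.6) to (3.9, 5.7), a distance of √(1.5² + 2.1²) ≈ 2.6.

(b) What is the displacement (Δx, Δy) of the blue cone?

(0.8, -0.4)

From the two frames, the blue cone sits at roughly (1.9, 5.4) before and (2.7, 5.0) after.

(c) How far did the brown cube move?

2.6

The brown cube was near (8.8, 2.6) before and (10.1, 4.9) after, so it travelled √(1.3² + 2.3²) ≈ 2.6 units.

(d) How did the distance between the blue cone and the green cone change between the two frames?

-0.4

They were about 9.0 units apart before and 8.6 after — 0.4 units closer together.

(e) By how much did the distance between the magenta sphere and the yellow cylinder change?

-2.0

They were about 7.3 units apart before and 5.3 after — 2.0 units closer together.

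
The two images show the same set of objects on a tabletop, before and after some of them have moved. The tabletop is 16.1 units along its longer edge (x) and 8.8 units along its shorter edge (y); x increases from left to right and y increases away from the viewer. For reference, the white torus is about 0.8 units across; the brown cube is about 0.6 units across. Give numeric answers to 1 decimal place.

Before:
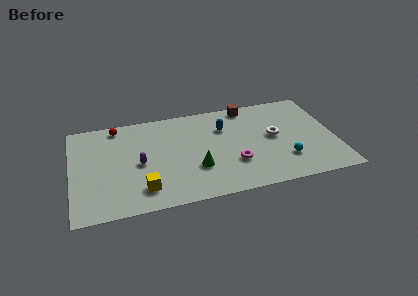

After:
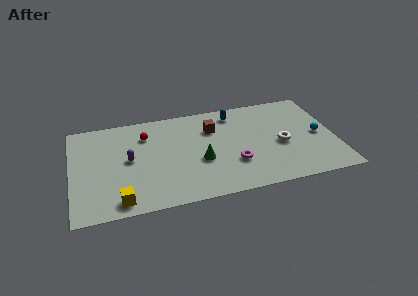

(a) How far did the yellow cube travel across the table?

1.6

From (4.2, 1.8) to (2.8, 1.1), the yellow cube covered √(1.4² + 0.7²) ≈ 1.6 units.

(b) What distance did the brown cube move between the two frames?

2.8

The brown cube moved from about (11.0, 7.9) to (8.7, 6.3), a distance of √(2.3² + 1.6²) ≈ 2.8.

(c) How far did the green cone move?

0.7

The green cone moved from about (7.5, 2.9) to (7.8, 3.5), a distance of √(0.3² + 0.6²) ≈ 0.7.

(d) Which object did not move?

the magenta torus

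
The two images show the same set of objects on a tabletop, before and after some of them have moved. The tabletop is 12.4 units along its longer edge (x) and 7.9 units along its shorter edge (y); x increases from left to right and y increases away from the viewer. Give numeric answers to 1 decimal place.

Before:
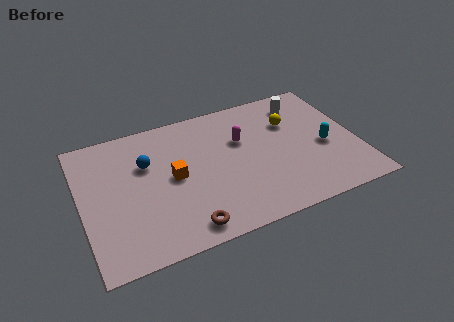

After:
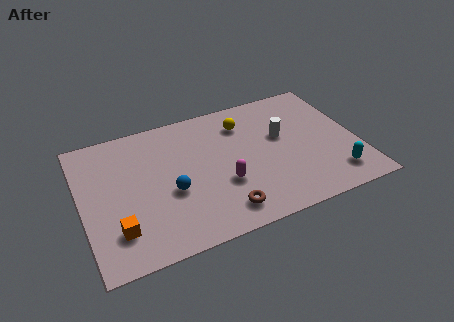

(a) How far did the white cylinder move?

2.1

The white cylinder moved from about (10.3, 6.4) to (9.1, 4.7), a distance of √(1.2² + 1.7²) ≈ 2.1.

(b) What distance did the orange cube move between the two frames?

3.4

The orange cube was near (4.1, 4.0) before and (1.4, 1.9) after, so it travelled √(2.7² + 2.1²) ≈ 3.4 units.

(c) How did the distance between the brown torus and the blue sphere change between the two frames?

-1.6

The distance was about 4.4 in the first image and 2.8 in the second, so they moved 1.6 units closer together.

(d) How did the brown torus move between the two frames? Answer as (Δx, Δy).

(1.7, 0.3)

The brown torus started near (4.3, 1.0) and ended near (6.0, 1.3).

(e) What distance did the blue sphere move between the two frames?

2.2

The blue sphere was near (3.0, 5.2) before and (3.9, 3.2) after, so it travelled √(0.9² + 2.0²) ≈ 2.2 units.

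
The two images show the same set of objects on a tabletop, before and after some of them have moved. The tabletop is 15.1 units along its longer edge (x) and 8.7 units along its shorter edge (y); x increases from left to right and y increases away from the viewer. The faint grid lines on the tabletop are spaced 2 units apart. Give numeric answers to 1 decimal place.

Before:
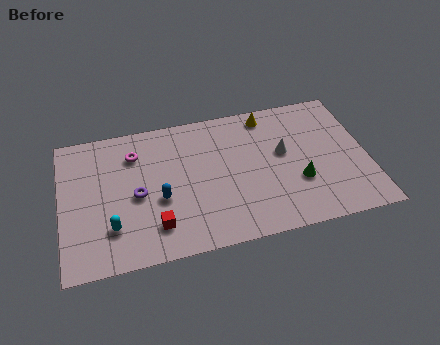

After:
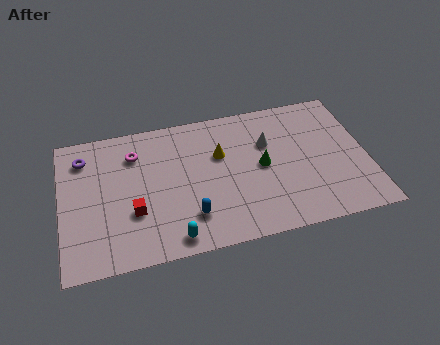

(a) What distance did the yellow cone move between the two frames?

3.2

The yellow cone was near (10.4, 7.6) before and (7.9, 5.6) after, so it travelled √(2.5² + 2.0²) ≈ 3.2 units.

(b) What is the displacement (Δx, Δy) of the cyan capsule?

(2.9, -1.3)

The cyan capsule started near (2.4, 2.3) and ended near (5.3, 1.0).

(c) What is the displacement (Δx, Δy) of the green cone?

(-1.7, 1.4)

The green cone started near (11.6, 3.0) and ended near (9.9, 4.4).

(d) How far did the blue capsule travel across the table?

2.0

From (4.8, 3.5) to (6.2, 2.1), the blue capsule covered √(1.4² + 1.4²) ≈ 2.0 units.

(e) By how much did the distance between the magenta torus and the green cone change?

-2.1

Before: roughly 8.7 units apart; after: 6.6. That's 2.1 units closer together.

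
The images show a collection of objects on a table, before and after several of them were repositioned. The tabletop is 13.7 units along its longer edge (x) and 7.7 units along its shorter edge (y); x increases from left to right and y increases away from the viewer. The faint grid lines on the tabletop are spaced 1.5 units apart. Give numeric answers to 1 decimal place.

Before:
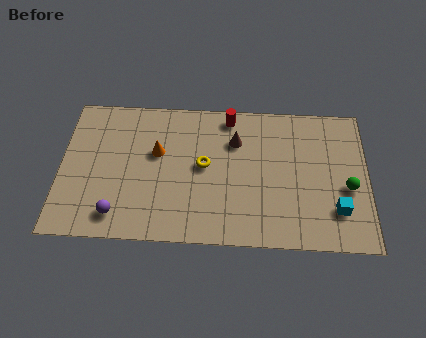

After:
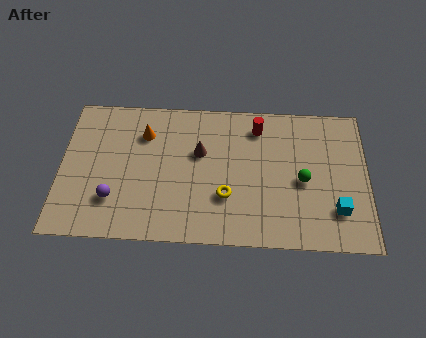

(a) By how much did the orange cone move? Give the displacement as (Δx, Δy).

(-0.6, 1.0)

From the two frames, the orange cone sits at roughly (4.3, 4.7) before and (3.7, 5.7) after.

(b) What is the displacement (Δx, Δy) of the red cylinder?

(1.3, -0.5)

The red cylinder was at about (7.5, 6.8) and moved to about (8.8, 6.3).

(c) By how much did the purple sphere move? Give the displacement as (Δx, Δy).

(-0.2, 0.8)

The purple sphere started near (2.6, 1.3) and ended near (2.4, 2.1).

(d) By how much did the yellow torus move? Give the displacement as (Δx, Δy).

(1.0, -1.6)

The yellow torus was at about (6.4, 4.1) and moved to about (7.4, 2.5).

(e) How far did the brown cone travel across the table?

1.7

The brown cone moved from about (7.8, 5.5) to (6.2, 4.8), a distance of √(1.6² + 0.7²) ≈ 1.7.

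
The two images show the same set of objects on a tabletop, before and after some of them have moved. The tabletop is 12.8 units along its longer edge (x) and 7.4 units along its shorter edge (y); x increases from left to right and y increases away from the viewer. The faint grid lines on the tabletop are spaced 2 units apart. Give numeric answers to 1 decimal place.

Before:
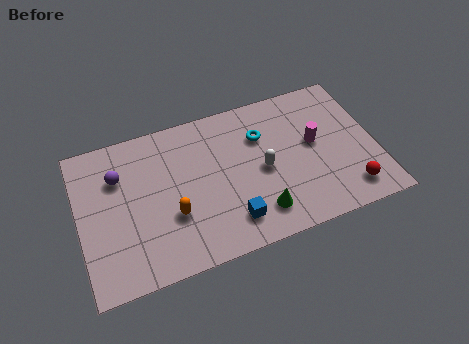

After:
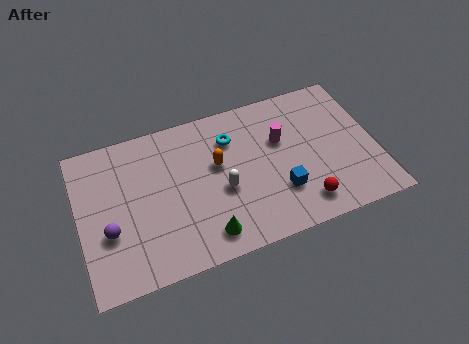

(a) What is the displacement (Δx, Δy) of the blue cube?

(2.2, 0.7)

The blue cube was at about (6.3, 1.5) and moved to about (8.5, 2.2).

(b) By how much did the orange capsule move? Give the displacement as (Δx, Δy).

(2.1, 1.8)

From the two frames, the orange capsule sits at roughly (3.9, 2.6) before and (6.0, 4.4) after.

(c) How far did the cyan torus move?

1.3

The cyan torus moved from about (8.0, 5.2) to (6.7, 5.5), a distance of √(1.3² + 0.3²) ≈ 1.3.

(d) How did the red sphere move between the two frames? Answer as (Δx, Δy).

(-2.0, 0.0)

The red sphere started near (11.4, 1.3) and ended near (9.4, 1.3).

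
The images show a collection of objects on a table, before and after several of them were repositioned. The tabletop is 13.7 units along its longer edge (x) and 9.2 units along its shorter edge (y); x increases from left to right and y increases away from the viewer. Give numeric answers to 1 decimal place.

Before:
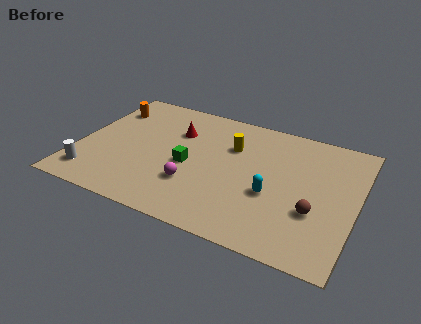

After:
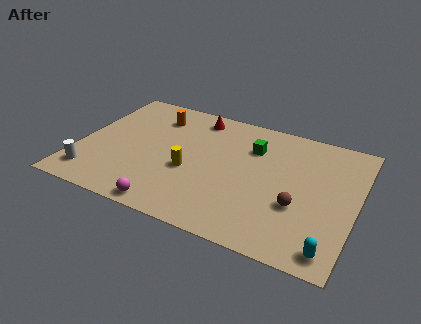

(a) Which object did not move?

the white cylinder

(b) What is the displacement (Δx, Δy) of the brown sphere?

(-0.8, 0.1)

The brown sphere started near (11.8, 3.2) and ended near (11.0, 3.3).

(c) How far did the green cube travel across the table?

3.8

The green cube moved from about (5.5, 4.1) to (8.4, 6.6), a distance of √(2.9² + 2.5²) ≈ 3.8.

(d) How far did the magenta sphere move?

2.2

The magenta sphere moved from about (5.9, 2.8) to (5.0, 0.8), a distance of √(0.9² + 2.0²) ≈ 2.2.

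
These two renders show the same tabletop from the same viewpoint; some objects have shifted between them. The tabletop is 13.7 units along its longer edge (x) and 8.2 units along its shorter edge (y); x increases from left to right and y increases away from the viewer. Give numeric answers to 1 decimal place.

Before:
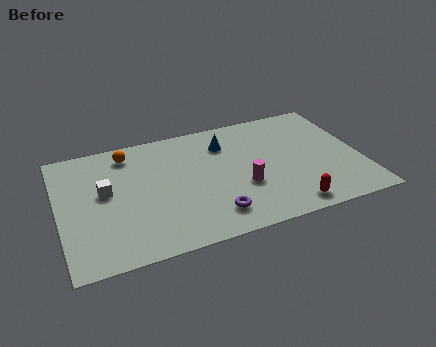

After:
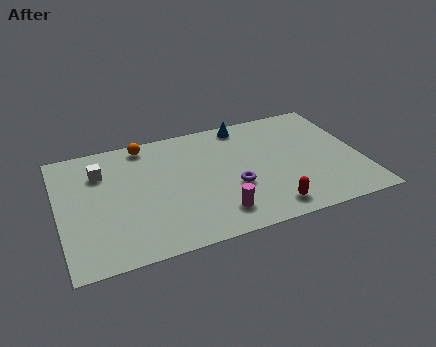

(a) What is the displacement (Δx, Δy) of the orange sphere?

(0.8, 0.4)

The orange sphere started near (3.3, 6.9) and ended near (4.1, 7.3).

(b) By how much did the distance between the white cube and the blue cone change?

+1.0

The distance was about 5.8 in the first image and 6.8 in the second, so they moved 1.0 units further apart.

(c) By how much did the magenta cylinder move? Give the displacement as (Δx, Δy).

(-1.3, -1.4)

The magenta cylinder was at about (8.2, 3.0) and moved to about (6.9, 1.6).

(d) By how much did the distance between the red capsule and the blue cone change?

+0.4

The distance was about 5.7 in the first image and 6.1 in the second, so they moved 0.4 units further apart.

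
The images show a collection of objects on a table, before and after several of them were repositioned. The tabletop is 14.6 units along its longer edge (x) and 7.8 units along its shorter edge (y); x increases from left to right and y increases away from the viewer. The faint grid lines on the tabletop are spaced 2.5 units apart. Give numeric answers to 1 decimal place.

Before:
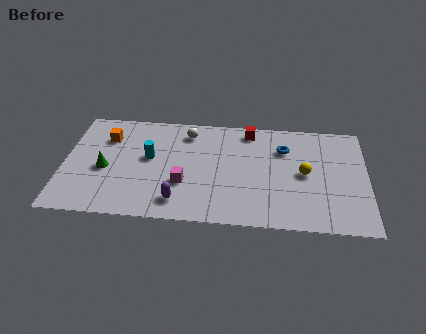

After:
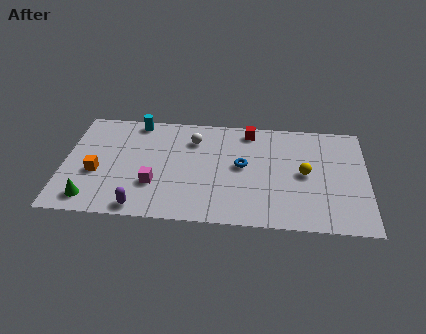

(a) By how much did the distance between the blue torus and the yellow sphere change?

+1.0

They were about 2.0 units apart before and 3.0 after — 1.0 units further apart.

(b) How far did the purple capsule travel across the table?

1.9

From (5.6, 1.4) to (3.8, 0.8), the purple capsule covered √(1.8² + 0.6²) ≈ 1.9 units.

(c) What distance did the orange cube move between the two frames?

2.6

From (2.0, 5.7) to (1.6, 3.1), the orange cube covered √(0.4² + 2.6²) ≈ 2.6 units.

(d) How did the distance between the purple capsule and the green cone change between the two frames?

-1.7

The distance was about 4.1 in the first image and 2.4 in the second, so they moved 1.7 units closer together.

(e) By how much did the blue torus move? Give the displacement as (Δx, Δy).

(-2.0, -1.4)

The blue torus started near (10.6, 5.6) and ended near (8.6, 4.2).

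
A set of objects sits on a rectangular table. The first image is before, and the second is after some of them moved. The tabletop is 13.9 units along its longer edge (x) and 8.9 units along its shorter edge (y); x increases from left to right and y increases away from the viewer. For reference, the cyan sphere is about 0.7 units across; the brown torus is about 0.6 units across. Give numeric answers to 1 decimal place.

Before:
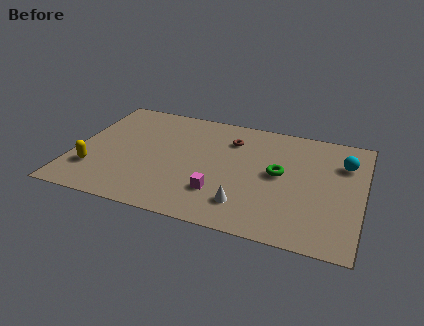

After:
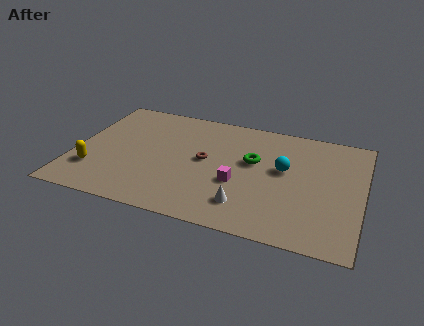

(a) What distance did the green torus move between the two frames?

1.4

The green torus was near (9.9, 4.7) before and (8.6, 5.3) after, so it travelled √(1.3² + 0.6²) ≈ 1.4 units.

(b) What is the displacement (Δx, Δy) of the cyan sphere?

(-2.8, -1.3)

The cyan sphere started near (12.9, 6.4) and ended near (10.1, 5.1).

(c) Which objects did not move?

the white cone and the yellow capsule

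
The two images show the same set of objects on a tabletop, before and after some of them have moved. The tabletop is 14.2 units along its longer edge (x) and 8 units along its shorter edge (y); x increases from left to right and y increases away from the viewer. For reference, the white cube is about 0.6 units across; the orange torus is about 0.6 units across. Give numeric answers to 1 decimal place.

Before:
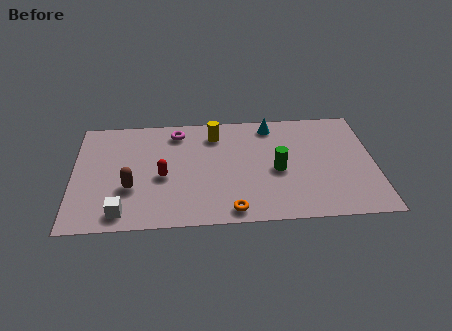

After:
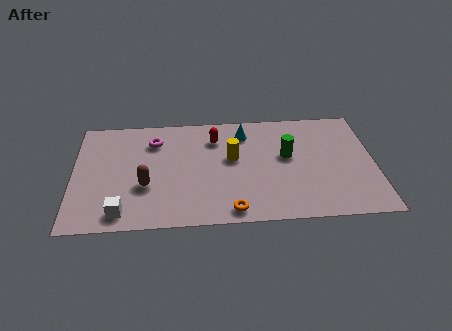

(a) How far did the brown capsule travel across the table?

0.7

From (2.7, 2.8) to (3.4, 2.9), the brown capsule covered √(0.7² + 0.1²) ≈ 0.7 units.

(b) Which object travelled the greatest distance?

the red capsule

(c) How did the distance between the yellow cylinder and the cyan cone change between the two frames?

-0.8

They were about 2.7 units apart before and 1.9 after — 0.8 units closer together.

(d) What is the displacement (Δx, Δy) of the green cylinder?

(0.5, 1.0)

The green cylinder was at about (9.6, 3.6) and moved to about (10.1, 4.6).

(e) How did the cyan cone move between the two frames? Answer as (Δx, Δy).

(-1.3, -0.5)

From the two frames, the cyan cone sits at roughly (9.4, 6.9) before and (8.1, 6.4) after.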